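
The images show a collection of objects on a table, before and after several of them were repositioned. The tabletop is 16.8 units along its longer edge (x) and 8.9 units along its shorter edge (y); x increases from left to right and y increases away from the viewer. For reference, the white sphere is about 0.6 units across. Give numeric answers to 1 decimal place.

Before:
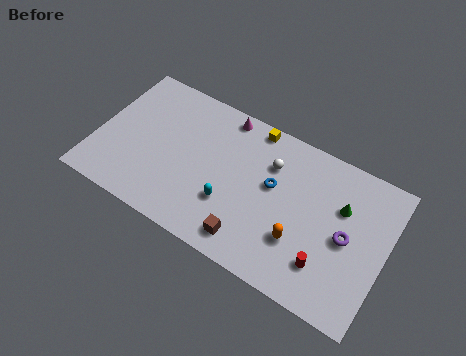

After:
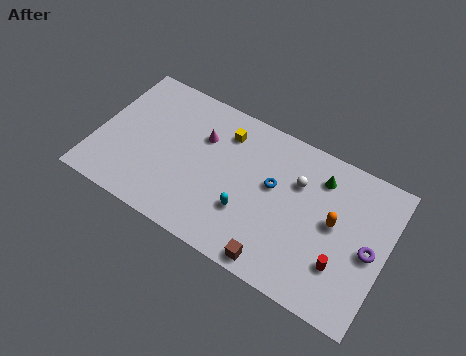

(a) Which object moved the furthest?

the orange capsule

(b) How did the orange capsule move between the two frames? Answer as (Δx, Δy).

(1.7, 2.0)

The orange capsule was at about (12.1, 2.8) and moved to about (13.8, 4.8).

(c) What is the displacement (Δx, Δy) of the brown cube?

(1.6, -0.5)

From the two frames, the brown cube sits at roughly (9.4, 1.4) before and (11.0, 0.9) after.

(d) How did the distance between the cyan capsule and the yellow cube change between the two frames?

-0.7

The distance was about 5.2 in the first image and 4.5 in the second, so they moved 0.7 units closer together.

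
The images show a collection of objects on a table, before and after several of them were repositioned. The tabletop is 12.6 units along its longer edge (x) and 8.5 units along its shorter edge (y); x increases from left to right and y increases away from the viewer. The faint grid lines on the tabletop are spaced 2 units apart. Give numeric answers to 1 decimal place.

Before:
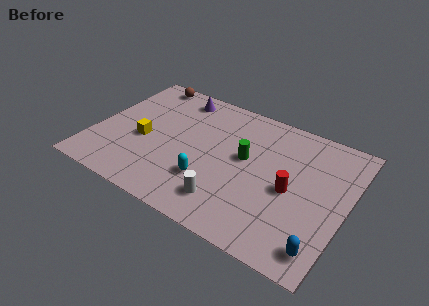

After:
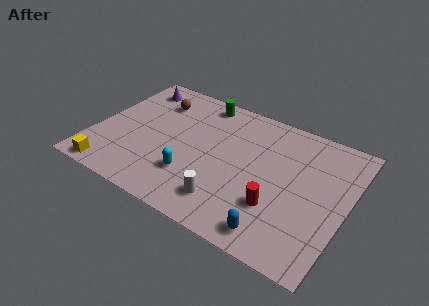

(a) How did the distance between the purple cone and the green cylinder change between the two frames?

-1.2

The distance was about 4.6 in the first image and 3.4 in the second, so they moved 1.2 units closer together.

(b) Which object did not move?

the white cylinder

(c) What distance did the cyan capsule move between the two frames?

0.8

The cyan capsule moved from about (6.0, 2.5) to (5.2, 2.4), a distance of √(0.8² + 0.1²) ≈ 0.8.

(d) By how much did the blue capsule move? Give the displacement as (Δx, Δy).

(-2.2, -0.2)

From the two frames, the blue capsule sits at roughly (11.8, 1.3) before and (9.6, 1.1) after.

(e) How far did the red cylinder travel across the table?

1.4

The red cylinder moved from about (9.9, 3.9) to (9.4, 2.6), a distance of √(0.5² + 1.3²) ≈ 1.4.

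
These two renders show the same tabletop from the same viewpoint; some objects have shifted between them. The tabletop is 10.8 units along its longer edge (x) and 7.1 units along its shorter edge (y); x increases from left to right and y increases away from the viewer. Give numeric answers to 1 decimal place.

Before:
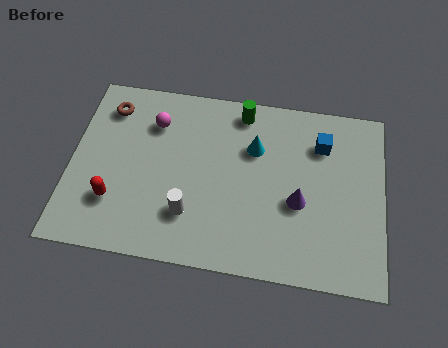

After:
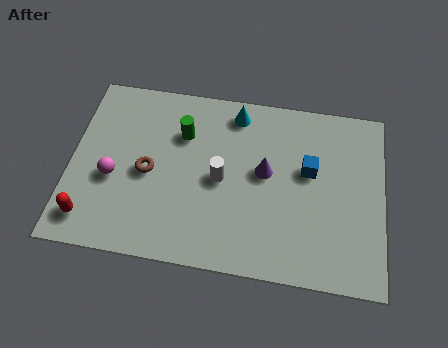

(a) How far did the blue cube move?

1.2

The blue cube was near (8.6, 5.3) before and (8.2, 4.2) after, so it travelled √(0.4² + 1.1²) ≈ 1.2 units.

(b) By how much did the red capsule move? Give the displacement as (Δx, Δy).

(-0.8, -0.8)

The red capsule was at about (1.6, 2.0) and moved to about (0.8, 1.2).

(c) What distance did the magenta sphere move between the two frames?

2.7

The magenta sphere was near (2.8, 5.3) before and (1.5, 2.9) after, so it travelled √(1.3² + 2.4²) ≈ 2.7 units.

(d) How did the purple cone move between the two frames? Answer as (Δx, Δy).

(-1.2, 1.0)

From the two frames, the purple cone sits at roughly (7.9, 2.9) before and (6.7, 3.9) after.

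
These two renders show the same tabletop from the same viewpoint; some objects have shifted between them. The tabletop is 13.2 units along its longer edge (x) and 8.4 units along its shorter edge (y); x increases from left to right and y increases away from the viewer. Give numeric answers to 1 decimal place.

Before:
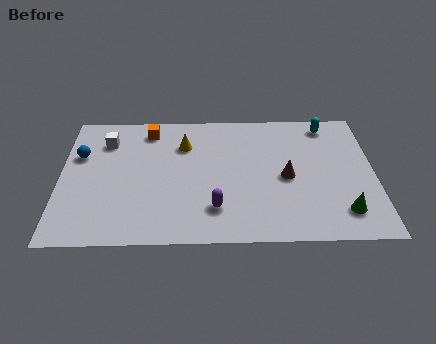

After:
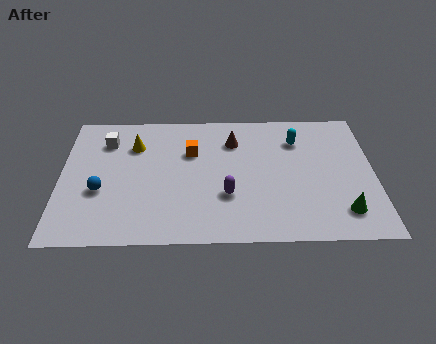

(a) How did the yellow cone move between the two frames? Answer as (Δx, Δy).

(-2.1, 0.0)

From the two frames, the yellow cone sits at roughly (5.2, 6.1) before and (3.1, 6.1) after.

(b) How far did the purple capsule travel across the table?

0.9

The purple capsule was near (6.5, 2.0) before and (7.0, 2.8) after, so it travelled √(0.5² + 0.8²) ≈ 0.9 units.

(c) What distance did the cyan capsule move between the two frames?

1.6

The cyan capsule moved from about (11.3, 7.3) to (10.0, 6.3), a distance of √(1.3² + 1.0²) ≈ 1.6.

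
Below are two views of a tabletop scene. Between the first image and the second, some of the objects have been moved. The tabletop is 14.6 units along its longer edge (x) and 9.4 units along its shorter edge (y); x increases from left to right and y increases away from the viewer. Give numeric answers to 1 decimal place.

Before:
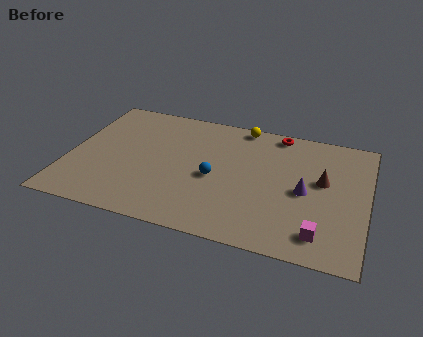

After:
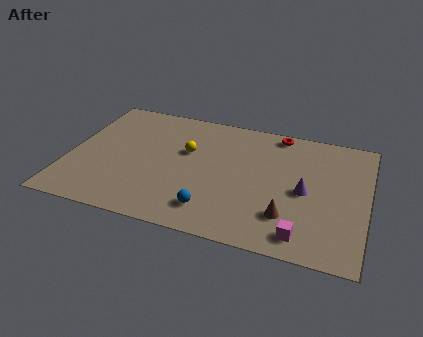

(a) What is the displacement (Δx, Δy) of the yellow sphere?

(-2.5, -2.8)

The yellow sphere was at about (8.2, 8.6) and moved to about (5.7, 5.8).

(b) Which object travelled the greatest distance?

the yellow sphere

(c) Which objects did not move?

the purple cone and the red torus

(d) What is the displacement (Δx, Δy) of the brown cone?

(-1.5, -3.0)

From the two frames, the brown cone sits at roughly (12.4, 5.4) before and (10.9, 2.4) after.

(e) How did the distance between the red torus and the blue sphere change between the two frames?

+2.1

Before: roughly 5.1 units apart; after: 7.2. That's 2.1 units further apart.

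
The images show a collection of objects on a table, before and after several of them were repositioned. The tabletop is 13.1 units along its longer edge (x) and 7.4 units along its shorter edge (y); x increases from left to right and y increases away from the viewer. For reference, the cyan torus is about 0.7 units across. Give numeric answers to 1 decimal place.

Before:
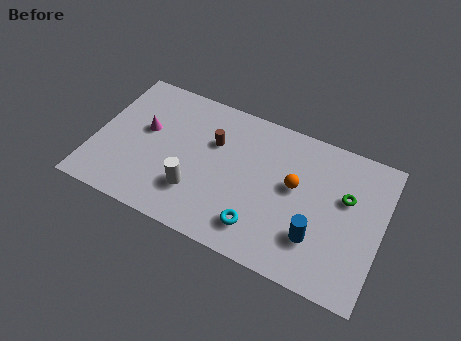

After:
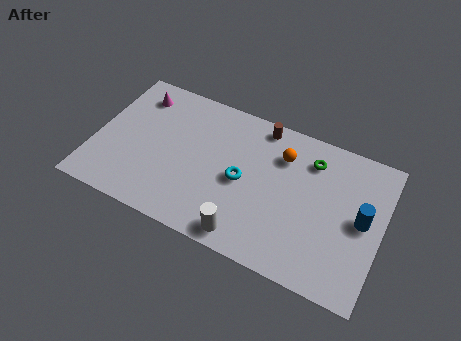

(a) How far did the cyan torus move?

2.2

The cyan torus was near (7.8, 1.5) before and (6.8, 3.5) after, so it travelled √(1.0² + 2.0²) ≈ 2.2 units.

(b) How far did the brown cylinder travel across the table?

2.6

The brown cylinder moved from about (5.3, 4.9) to (7.3, 6.6), a distance of √(2.0² + 1.7²) ≈ 2.6.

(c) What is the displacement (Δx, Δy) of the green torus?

(-1.7, 1.2)

The green torus started near (11.4, 4.6) and ended near (9.7, 5.8).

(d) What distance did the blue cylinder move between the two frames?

2.5

The blue cylinder was near (10.3, 2.1) before and (12.2, 3.8) after, so it travelled √(1.9² + 1.7²) ≈ 2.5 units.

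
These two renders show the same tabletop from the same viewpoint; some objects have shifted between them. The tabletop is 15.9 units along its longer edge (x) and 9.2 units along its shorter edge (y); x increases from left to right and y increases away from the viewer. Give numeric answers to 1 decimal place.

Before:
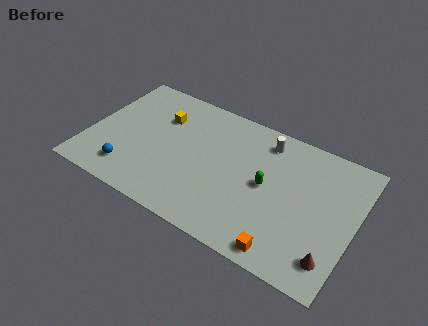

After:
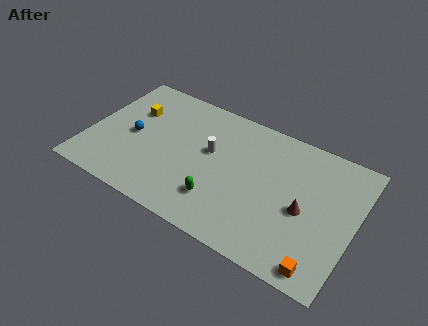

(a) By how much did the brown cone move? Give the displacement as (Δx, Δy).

(-1.9, 2.3)

From the two frames, the brown cone sits at roughly (14.9, 1.8) before and (13.0, 4.1) after.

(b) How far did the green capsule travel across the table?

3.5

The green capsule was near (10.7, 4.7) before and (8.2, 2.3) after, so it travelled √(2.5² + 2.4²) ≈ 3.5 units.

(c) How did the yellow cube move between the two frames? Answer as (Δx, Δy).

(-1.7, -0.3)

From the two frames, the yellow cube sits at roughly (4.0, 6.5) before and (2.3, 6.2) after.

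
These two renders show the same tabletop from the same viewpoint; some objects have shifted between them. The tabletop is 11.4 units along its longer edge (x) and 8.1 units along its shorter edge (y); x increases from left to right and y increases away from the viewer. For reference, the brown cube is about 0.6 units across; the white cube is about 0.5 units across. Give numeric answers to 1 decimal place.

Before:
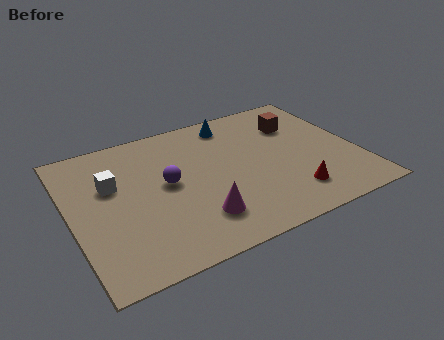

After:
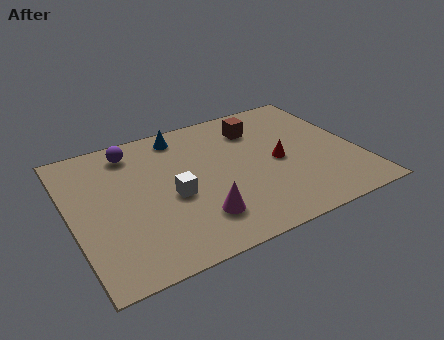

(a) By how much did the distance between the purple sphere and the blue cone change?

-2.0

They were about 4.0 units apart before and 2.0 after — 2.0 units closer together.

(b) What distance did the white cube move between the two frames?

2.7

From (1.7, 5.1) to (3.9, 3.5), the white cube covered √(2.2² + 1.6²) ≈ 2.7 units.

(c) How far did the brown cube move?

1.6

The brown cube moved from about (9.3, 5.8) to (7.7, 6.2), a distance of √(1.6² + 0.4²) ≈ 1.6.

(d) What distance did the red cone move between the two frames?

2.1

The red cone moved from about (8.4, 1.7) to (8.2, 3.8), a distance of √(0.2² + 2.1²) ≈ 2.1.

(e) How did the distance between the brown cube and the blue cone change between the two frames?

+0.4

The distance was about 2.7 in the first image and 3.1 in the second, so they moved 0.4 units further apart.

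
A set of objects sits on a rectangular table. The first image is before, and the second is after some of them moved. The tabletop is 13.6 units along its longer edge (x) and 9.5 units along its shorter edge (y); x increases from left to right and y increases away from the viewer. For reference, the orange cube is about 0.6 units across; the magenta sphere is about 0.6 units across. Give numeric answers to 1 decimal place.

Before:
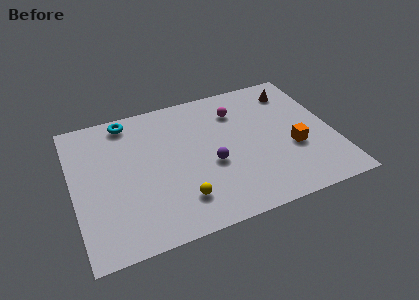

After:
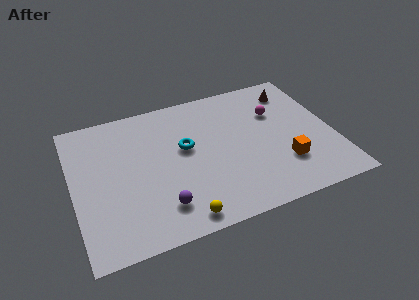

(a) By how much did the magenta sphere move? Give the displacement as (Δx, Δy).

(2.0, -0.8)

The magenta sphere started near (8.8, 7.2) and ended near (10.8, 6.4).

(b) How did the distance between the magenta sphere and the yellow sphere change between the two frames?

+1.6

Before: roughly 6.2 units apart; after: 7.8. That's 1.6 units further apart.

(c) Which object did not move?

the brown cone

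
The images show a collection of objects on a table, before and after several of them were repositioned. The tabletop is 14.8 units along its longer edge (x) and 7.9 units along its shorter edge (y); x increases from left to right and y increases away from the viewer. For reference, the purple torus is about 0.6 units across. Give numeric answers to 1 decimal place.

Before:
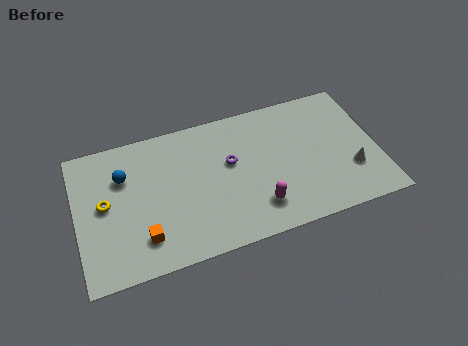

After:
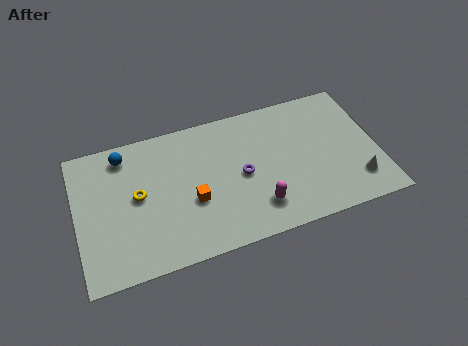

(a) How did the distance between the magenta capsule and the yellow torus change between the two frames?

-1.5

Before: roughly 7.7 units apart; after: 6.2. That's 1.5 units closer together.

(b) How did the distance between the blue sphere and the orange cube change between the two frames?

+1.0

The distance was about 3.8 in the first image and 4.8 in the second, so they moved 1.0 units further apart.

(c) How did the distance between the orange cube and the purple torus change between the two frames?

-2.8

The distance was about 5.4 in the first image and 2.6 in the second, so they moved 2.8 units closer together.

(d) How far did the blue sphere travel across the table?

1.2

The blue sphere was near (2.4, 5.5) before and (2.5, 6.7) after, so it travelled √(0.1² + 1.2²) ≈ 1.2 units.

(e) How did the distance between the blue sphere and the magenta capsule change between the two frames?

+0.6

Before: roughly 7.3 units apart; after: 7.9. That's 0.6 units further apart.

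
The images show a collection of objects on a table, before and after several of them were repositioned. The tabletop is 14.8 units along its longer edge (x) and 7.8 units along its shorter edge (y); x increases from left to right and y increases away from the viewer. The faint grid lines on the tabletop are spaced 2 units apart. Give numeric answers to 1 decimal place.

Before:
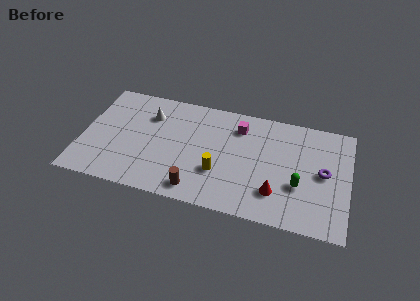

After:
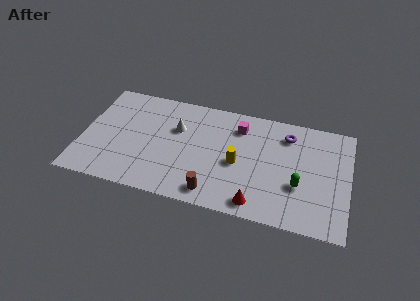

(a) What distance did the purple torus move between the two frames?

3.0

The purple torus was near (13.4, 4.0) before and (11.3, 6.2) after, so it travelled √(2.1² + 2.2²) ≈ 3.0 units.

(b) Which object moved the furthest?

the purple torus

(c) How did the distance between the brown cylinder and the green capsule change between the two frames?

-0.9

They were about 5.8 units apart before and 4.9 after — 0.9 units closer together.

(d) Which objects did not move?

the magenta cube and the green capsule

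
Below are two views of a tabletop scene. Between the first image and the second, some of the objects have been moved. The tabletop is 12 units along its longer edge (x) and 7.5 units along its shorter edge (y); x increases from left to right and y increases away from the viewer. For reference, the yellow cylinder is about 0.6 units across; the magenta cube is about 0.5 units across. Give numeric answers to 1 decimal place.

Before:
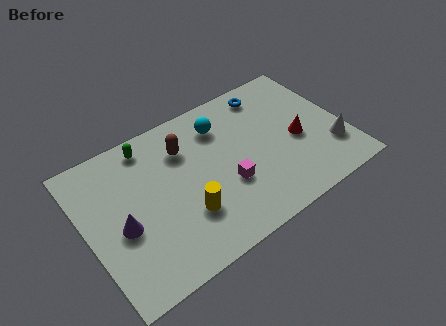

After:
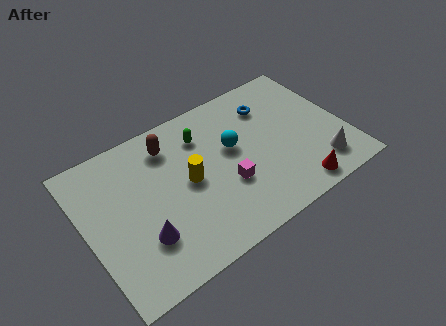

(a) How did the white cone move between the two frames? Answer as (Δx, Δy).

(-0.7, -0.6)

The white cone started near (11.2, 2.1) and ended near (10.5, 1.5).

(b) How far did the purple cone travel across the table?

1.3

From (1.5, 3.2) to (2.3, 2.2), the purple cone covered √(0.8² + 1.0²) ≈ 1.3 units.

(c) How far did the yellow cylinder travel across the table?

1.6

The yellow cylinder moved from about (4.3, 2.3) to (4.7, 3.8), a distance of √(0.4² + 1.5²) ≈ 1.6.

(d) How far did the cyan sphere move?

1.4

The cyan sphere moved from about (6.6, 5.8) to (6.9, 4.4), a distance of √(0.3² + 1.4²) ≈ 1.4.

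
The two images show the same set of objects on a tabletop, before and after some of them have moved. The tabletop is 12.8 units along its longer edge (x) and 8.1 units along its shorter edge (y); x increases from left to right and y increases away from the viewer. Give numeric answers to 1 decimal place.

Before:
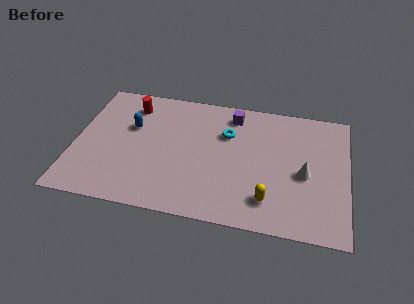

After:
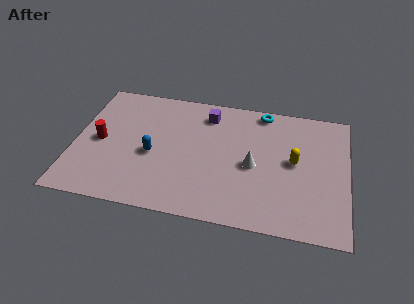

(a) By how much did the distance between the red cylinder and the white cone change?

-1.6

Before: roughly 8.8 units apart; after: 7.2. That's 1.6 units closer together.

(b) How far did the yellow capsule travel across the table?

2.8

The yellow capsule moved from about (9.2, 1.7) to (10.3, 4.3), a distance of √(1.1² + 2.6²) ≈ 2.8.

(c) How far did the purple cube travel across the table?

1.2

From (7.3, 6.8) to (6.1, 6.6), the purple cube covered √(1.2² + 0.2²) ≈ 1.2 units.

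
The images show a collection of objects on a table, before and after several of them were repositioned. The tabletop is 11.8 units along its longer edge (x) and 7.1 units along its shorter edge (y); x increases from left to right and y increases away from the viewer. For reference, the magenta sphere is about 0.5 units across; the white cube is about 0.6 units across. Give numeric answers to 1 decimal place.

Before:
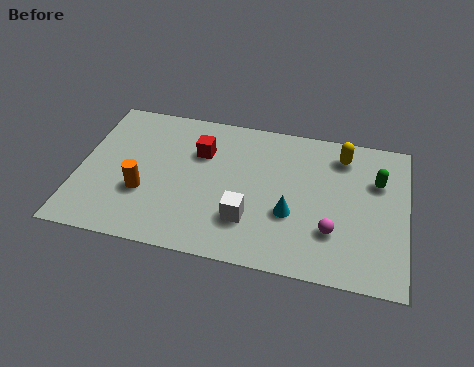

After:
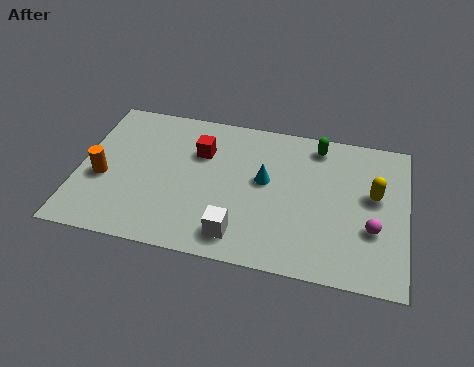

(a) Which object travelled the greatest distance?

the green capsule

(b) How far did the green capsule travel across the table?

2.6

From (10.7, 4.8) to (8.5, 6.1), the green capsule covered √(2.2² + 1.3²) ≈ 2.6 units.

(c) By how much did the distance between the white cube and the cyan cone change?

+1.3

Before: roughly 1.6 units apart; after: 2.9. That's 1.3 units further apart.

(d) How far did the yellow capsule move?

2.1

From (9.4, 5.8) to (10.6, 4.1), the yellow capsule covered √(1.2² + 1.7²) ≈ 2.1 units.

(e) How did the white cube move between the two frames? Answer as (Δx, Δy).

(-0.3, -0.8)

The white cube started near (6.2, 2.0) and ended near (5.9, 1.2).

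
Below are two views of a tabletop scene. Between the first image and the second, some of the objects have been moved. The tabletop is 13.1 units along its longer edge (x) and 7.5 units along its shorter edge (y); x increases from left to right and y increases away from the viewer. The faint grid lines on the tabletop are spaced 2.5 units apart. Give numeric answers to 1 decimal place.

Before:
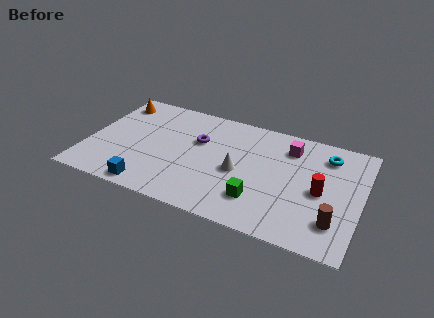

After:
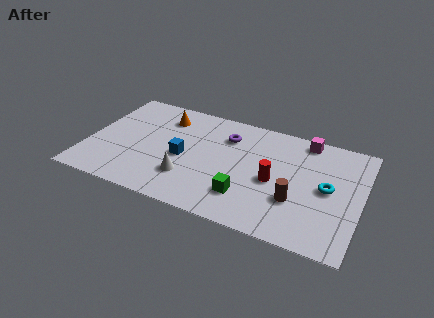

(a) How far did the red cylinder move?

2.2

From (11.2, 3.5) to (9.0, 3.4), the red cylinder covered √(2.2² + 0.1²) ≈ 2.2 units.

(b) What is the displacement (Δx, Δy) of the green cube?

(-0.6, 0.0)

The green cube started near (8.4, 1.9) and ended near (7.8, 1.9).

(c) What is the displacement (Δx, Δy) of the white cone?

(-2.3, -1.3)

The white cone started near (7.3, 3.4) and ended near (5.0, 2.1).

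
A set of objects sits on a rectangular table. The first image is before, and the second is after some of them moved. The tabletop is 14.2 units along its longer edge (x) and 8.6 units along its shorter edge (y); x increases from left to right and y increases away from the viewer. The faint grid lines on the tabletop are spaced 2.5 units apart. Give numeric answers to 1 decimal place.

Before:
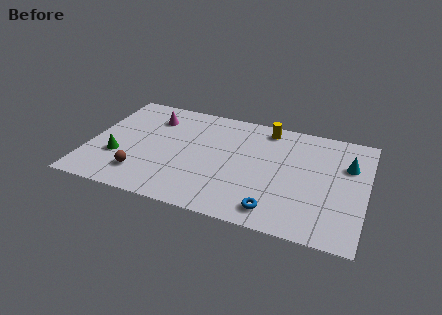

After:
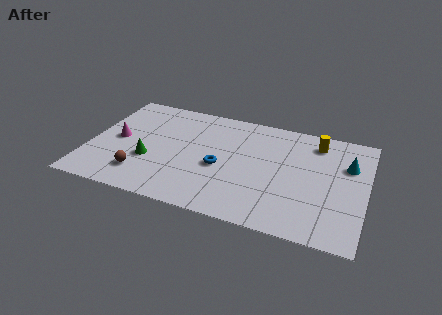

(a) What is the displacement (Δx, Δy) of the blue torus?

(-3.0, 2.4)

From the two frames, the blue torus sits at roughly (9.8, 1.3) before and (6.8, 3.7) after.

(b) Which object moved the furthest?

the blue torus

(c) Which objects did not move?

the cyan cone and the brown sphere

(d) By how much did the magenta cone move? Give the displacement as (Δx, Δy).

(-1.6, -2.3)

The magenta cone was at about (3.0, 6.6) and moved to about (1.4, 4.3).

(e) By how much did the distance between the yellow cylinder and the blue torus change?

-0.5

Before: roughly 6.3 units apart; after: 5.8. That's 0.5 units closer together.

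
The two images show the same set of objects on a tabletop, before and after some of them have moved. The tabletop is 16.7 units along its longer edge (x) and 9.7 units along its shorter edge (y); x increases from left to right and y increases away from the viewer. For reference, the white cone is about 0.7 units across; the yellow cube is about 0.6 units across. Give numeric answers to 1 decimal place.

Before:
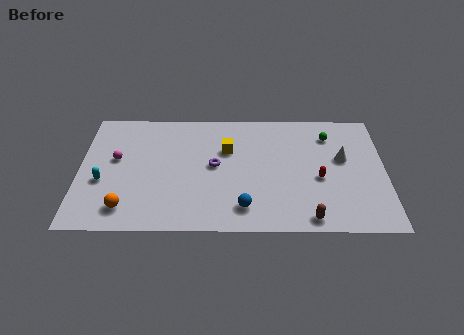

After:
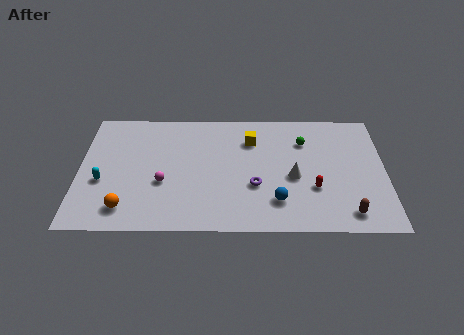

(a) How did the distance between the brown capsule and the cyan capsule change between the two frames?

+2.0

They were about 11.5 units apart before and 13.5 after — 2.0 units further apart.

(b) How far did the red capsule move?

0.9

From (13.1, 4.1) to (12.8, 3.3), the red capsule covered √(0.3² + 0.8²) ≈ 0.9 units.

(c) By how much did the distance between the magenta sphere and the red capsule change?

-3.0

The distance was about 11.2 in the first image and 8.2 in the second, so they moved 3.0 units closer together.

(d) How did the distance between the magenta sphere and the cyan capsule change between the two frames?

+1.4

They were about 1.9 units apart before and 3.3 after — 1.4 units further apart.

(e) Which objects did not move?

the orange sphere and the cyan capsule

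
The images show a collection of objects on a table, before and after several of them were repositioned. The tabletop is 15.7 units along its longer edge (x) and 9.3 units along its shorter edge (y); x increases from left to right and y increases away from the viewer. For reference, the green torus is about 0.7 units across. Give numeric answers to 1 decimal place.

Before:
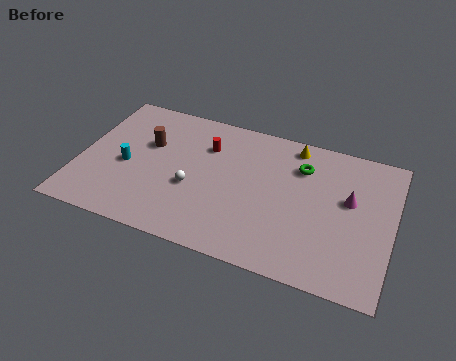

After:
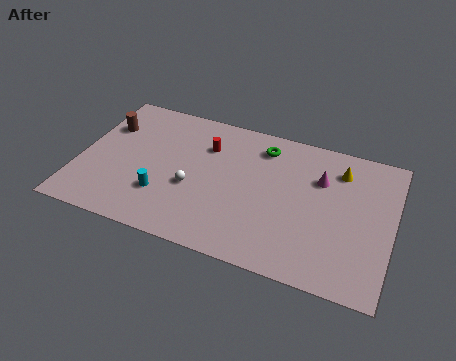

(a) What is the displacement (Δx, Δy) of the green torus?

(-2.0, 0.7)

From the two frames, the green torus sits at roughly (11.0, 6.9) before and (9.0, 7.6) after.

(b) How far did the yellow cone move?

2.6

The yellow cone moved from about (10.5, 8.2) to (12.9, 7.3), a distance of √(2.4² + 0.9²) ≈ 2.6.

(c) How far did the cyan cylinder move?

2.4

From (2.4, 4.1) to (4.4, 2.7), the cyan cylinder covered √(2.0² + 1.4²) ≈ 2.4 units.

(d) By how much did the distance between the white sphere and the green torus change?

-1.1

Before: roughly 6.1 units apart; after: 5.0. That's 1.1 units closer together.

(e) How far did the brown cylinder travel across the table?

2.3

The brown cylinder was near (3.3, 5.9) before and (1.1, 6.5) after, so it travelled √(2.2² + 0.6²) ≈ 2.3 units.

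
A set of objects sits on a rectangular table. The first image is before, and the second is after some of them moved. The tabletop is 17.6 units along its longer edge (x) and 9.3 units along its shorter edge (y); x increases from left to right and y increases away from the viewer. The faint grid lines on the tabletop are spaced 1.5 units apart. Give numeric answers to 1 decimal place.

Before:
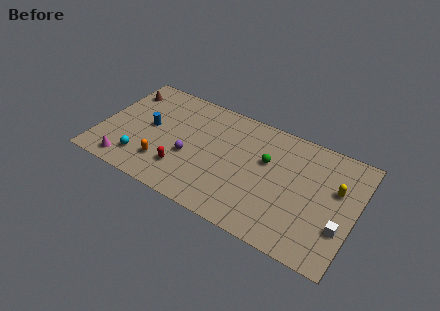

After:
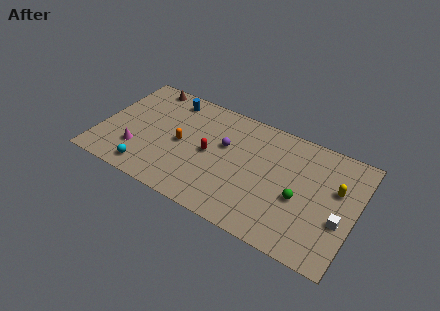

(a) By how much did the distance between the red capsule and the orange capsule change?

+0.7

They were about 1.3 units apart before and 2.0 after — 0.7 units further apart.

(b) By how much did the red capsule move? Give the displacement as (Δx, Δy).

(1.6, 2.2)

The red capsule was at about (6.0, 2.4) and moved to about (7.6, 4.6).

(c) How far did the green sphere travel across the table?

3.1

The green sphere moved from about (11.4, 5.8) to (13.9, 3.9), a distance of √(2.5² + 1.9²) ≈ 3.1.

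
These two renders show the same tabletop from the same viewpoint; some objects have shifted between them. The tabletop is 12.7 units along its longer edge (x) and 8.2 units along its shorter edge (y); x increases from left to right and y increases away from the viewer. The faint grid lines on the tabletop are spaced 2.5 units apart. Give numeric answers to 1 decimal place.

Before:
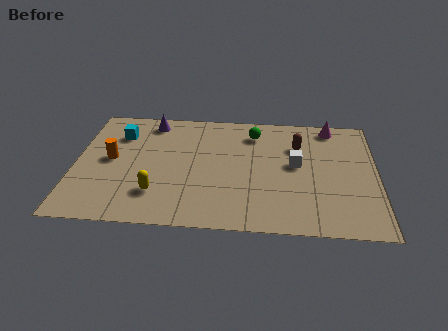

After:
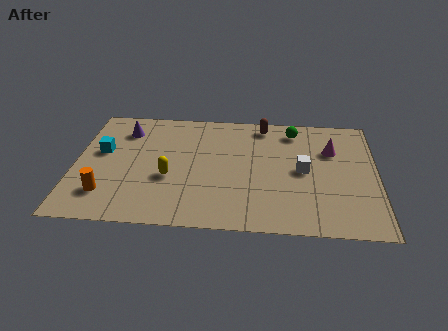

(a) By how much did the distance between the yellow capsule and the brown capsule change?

-1.4

They were about 7.0 units apart before and 5.6 after — 1.4 units closer together.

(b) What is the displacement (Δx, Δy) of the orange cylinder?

(-0.1, -2.4)

The orange cylinder was at about (1.5, 4.3) and moved to about (1.4, 1.9).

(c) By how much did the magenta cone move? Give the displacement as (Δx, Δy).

(0.0, -1.7)

From the two frames, the magenta cone sits at roughly (10.8, 7.3) before and (10.8, 5.6) after.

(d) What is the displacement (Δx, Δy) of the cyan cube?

(-0.7, -1.3)

The cyan cube started near (1.8, 6.1) and ended near (1.1, 4.8).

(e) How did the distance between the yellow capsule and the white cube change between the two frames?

-0.6

The distance was about 6.3 in the first image and 5.7 in the second, so they moved 0.6 units closer together.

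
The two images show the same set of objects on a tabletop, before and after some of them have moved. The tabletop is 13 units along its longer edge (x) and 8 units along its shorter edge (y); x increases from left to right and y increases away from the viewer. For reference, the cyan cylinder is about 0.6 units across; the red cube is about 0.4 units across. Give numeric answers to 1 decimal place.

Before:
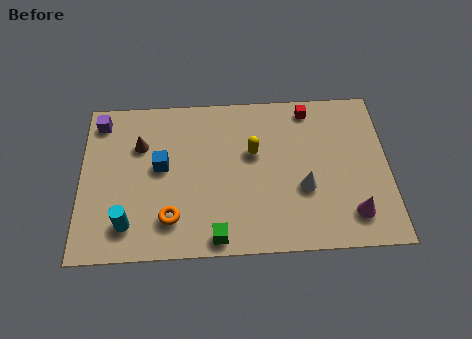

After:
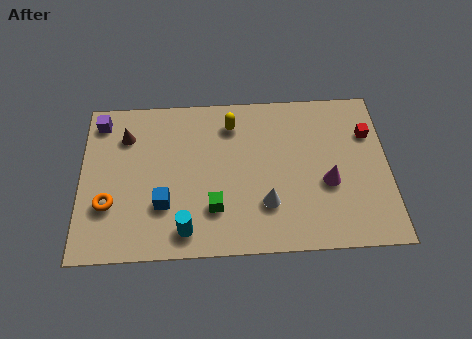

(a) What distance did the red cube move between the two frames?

2.9

From (9.7, 7.0) to (12.2, 5.6), the red cube covered √(2.5² + 1.4²) ≈ 2.9 units.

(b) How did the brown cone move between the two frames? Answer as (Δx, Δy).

(-0.6, 0.5)

The brown cone started near (2.5, 5.5) and ended near (1.9, 6.0).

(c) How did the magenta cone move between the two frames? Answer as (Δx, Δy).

(-1.0, 1.6)

The magenta cone started near (11.4, 1.6) and ended near (10.4, 3.2).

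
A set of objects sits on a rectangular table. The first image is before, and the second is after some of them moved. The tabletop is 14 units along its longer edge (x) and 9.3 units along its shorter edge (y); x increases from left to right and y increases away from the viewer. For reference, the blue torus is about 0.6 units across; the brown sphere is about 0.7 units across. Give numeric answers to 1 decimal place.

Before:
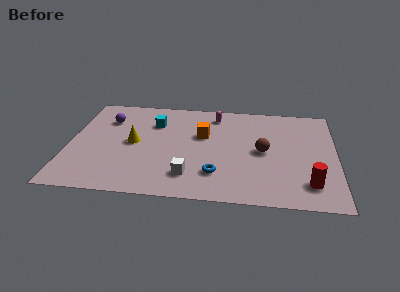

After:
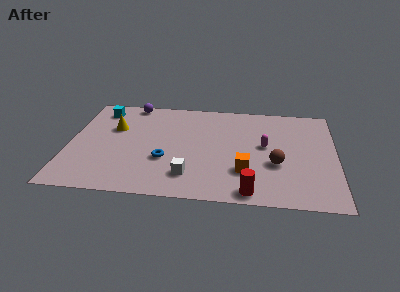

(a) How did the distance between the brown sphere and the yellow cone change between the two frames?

+2.2

They were about 6.8 units apart before and 9.0 after — 2.2 units further apart.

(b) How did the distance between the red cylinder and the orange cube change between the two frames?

-5.0

The distance was about 6.8 in the first image and 1.8 in the second, so they moved 5.0 units closer together.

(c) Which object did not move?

the white cube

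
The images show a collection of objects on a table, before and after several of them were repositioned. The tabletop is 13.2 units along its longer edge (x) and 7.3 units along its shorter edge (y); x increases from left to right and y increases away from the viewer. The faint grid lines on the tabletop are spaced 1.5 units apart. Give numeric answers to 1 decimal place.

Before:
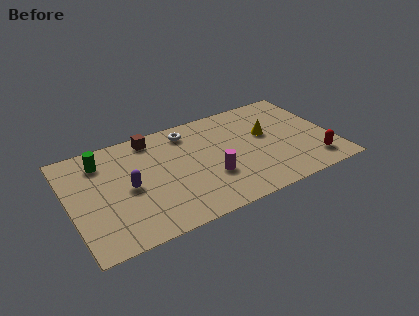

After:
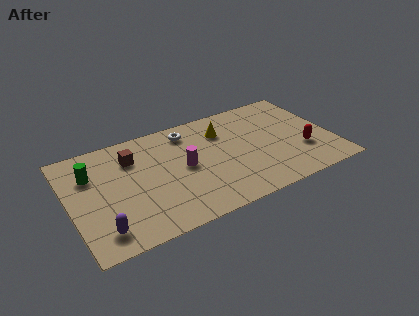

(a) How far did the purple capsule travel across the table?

2.7

From (2.9, 3.5) to (1.3, 1.3), the purple capsule covered √(1.6² + 2.2²) ≈ 2.7 units.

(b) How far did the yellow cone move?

2.4

From (10.0, 4.3) to (7.9, 5.4), the yellow cone covered √(2.1² + 1.1²) ≈ 2.4 units.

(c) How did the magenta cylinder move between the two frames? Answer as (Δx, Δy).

(-1.2, 1.2)

The magenta cylinder started near (6.9, 2.5) and ended near (5.7, 3.7).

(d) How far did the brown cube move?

1.5

The brown cube moved from about (4.4, 6.4) to (3.3, 5.4), a distance of √(1.1² + 1.0²) ≈ 1.5.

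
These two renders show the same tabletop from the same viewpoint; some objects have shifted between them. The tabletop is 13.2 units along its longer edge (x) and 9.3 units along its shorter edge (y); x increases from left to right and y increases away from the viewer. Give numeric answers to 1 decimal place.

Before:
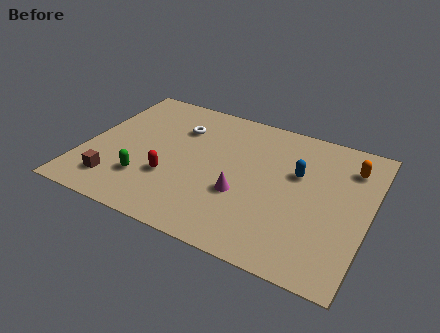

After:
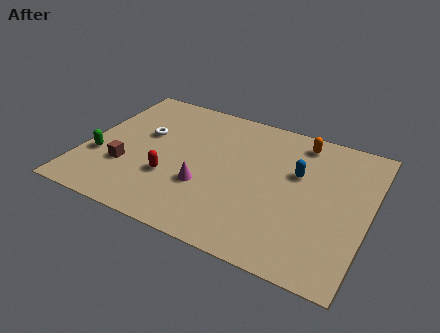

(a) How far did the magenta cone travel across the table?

1.7

The magenta cone moved from about (7.5, 3.4) to (5.8, 3.2), a distance of √(1.7² + 0.2²) ≈ 1.7.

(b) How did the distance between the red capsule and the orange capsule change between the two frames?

-1.5

The distance was about 8.9 in the first image and 7.4 in the second, so they moved 1.5 units closer together.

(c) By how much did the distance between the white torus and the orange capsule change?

-0.5

The distance was about 8.0 in the first image and 7.5 in the second, so they moved 0.5 units closer together.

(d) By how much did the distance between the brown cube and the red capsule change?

-0.6

They were about 2.7 units apart before and 2.1 after — 0.6 units closer together.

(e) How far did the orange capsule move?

2.5

The orange capsule moved from about (12.1, 7.2) to (9.7, 8.0), a distance of √(2.4² + 0.8²) ≈ 2.5.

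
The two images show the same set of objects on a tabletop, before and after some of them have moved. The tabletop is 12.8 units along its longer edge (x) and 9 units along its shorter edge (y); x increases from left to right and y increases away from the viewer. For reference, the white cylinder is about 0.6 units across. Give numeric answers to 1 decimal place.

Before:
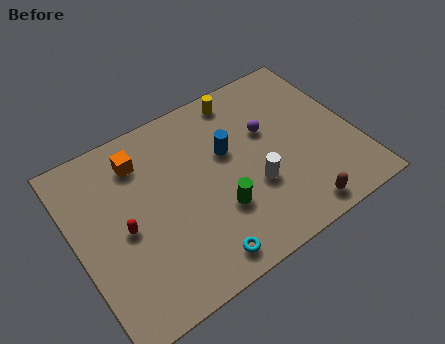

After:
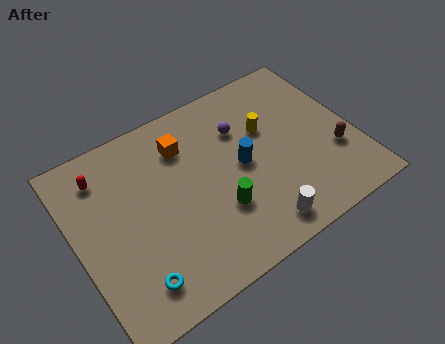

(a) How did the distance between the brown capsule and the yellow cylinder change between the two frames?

-3.2

They were about 7.0 units apart before and 3.8 after — 3.2 units closer together.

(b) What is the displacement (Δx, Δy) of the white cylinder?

(-0.2, -2.0)

The white cylinder was at about (7.9, 3.2) and moved to about (7.7, 1.2).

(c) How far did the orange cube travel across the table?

2.0

From (3.3, 7.1) to (5.3, 6.8), the orange cube covered √(2.0² + 0.3²) ≈ 2.0 units.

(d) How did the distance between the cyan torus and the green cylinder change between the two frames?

+2.1

Before: roughly 2.2 units apart; after: 4.3. That's 2.1 units further apart.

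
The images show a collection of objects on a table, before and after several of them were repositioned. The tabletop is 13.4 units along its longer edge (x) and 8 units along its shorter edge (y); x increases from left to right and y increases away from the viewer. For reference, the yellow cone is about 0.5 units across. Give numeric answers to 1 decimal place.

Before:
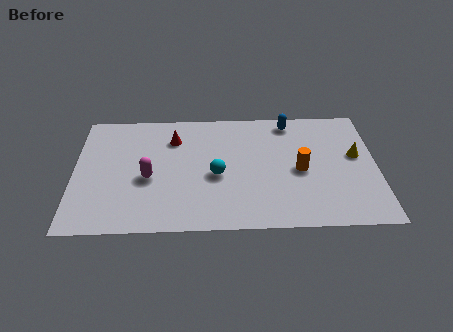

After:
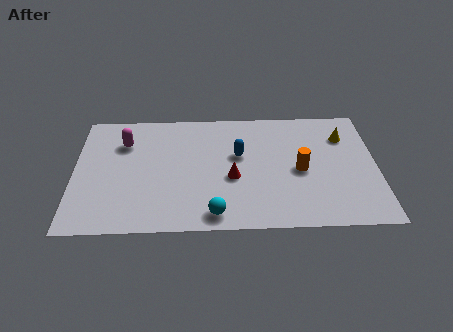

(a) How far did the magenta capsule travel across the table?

2.6

From (3.3, 3.4) to (2.2, 5.8), the magenta capsule covered √(1.1² + 2.4²) ≈ 2.6 units.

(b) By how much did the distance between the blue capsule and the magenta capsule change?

-2.1

They were about 7.3 units apart before and 5.2 after — 2.1 units closer together.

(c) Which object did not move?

the orange cylinder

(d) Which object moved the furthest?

the red cone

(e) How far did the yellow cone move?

1.4

From (12.5, 4.6) to (12.0, 5.9), the yellow cone covered √(0.5² + 1.3²) ≈ 1.4 units.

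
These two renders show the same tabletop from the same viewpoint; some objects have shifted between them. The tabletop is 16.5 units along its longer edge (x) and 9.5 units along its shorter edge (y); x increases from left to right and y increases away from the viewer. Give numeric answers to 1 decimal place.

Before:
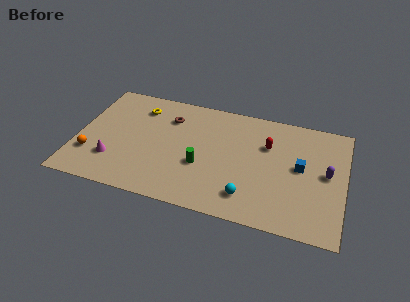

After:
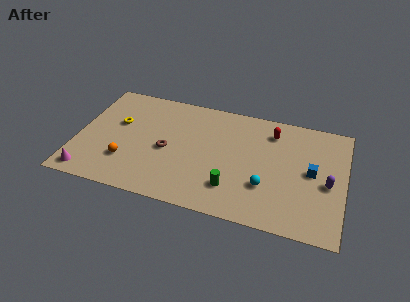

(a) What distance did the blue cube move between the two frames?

0.7

The blue cube moved from about (13.8, 5.1) to (14.5, 4.9), a distance of √(0.7² + 0.2²) ≈ 0.7.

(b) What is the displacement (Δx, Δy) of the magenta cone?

(-1.4, -1.5)

The magenta cone started near (2.4, 2.6) and ended near (1.0, 1.1).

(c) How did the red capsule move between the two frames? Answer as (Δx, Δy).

(0.2, 1.2)

From the two frames, the red capsule sits at roughly (11.7, 6.4) before and (11.9, 7.6) after.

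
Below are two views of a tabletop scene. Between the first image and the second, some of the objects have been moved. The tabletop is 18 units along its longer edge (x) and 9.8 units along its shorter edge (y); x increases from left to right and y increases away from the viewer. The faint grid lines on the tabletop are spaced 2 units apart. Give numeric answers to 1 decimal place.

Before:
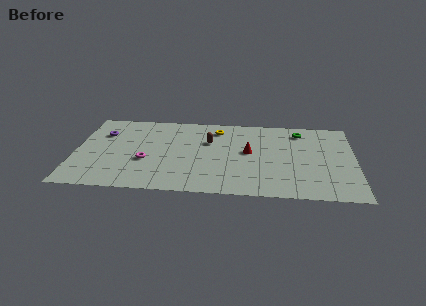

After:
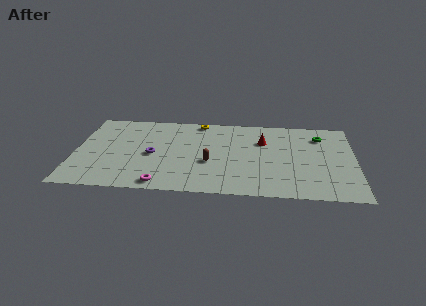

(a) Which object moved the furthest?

the purple torus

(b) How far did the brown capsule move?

2.6

The brown capsule was near (8.6, 6.4) before and (8.7, 3.8) after, so it travelled √(0.1² + 2.6²) ≈ 2.6 units.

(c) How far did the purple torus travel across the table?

4.1

The purple torus was near (1.7, 6.9) before and (5.0, 4.5) after, so it travelled √(3.3² + 2.4²) ≈ 4.1 units.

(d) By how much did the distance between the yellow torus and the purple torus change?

-2.2

Before: roughly 7.5 units apart; after: 5.3. That's 2.2 units closer together.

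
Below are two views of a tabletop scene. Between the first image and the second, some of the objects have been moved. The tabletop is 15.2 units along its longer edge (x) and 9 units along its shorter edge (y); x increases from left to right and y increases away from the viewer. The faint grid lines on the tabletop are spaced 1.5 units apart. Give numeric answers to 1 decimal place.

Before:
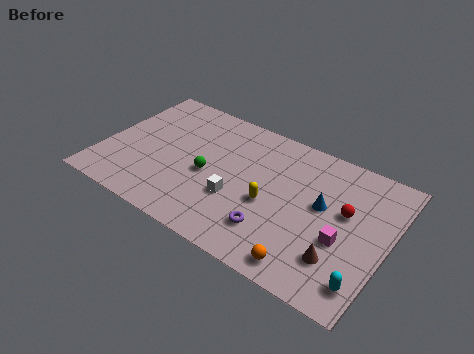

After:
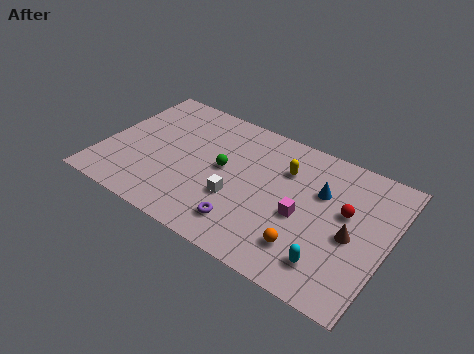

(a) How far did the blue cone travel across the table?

0.8

The blue cone moved from about (11.7, 5.1) to (11.5, 5.9), a distance of √(0.2² + 0.8²) ≈ 0.8.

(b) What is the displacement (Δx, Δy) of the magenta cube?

(-2.2, 0.4)

The magenta cube was at about (13.0, 3.5) and moved to about (10.8, 3.9).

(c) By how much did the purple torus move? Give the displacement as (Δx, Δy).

(-1.4, -0.4)

The purple torus was at about (9.5, 2.2) and moved to about (8.1, 1.8).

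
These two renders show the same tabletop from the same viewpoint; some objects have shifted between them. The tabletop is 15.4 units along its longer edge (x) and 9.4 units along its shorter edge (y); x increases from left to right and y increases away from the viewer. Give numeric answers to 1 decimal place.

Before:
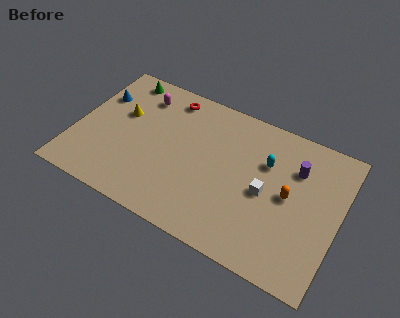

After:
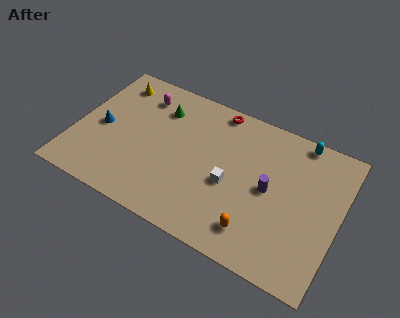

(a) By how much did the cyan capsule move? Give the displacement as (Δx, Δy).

(1.7, 2.3)

From the two frames, the cyan capsule sits at roughly (11.0, 6.3) before and (12.7, 8.6) after.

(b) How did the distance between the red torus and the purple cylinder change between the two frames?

-2.6

They were about 7.8 units apart before and 5.2 after — 2.6 units closer together.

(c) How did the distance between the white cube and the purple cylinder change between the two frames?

-0.4

The distance was about 2.7 in the first image and 2.3 in the second, so they moved 0.4 units closer together.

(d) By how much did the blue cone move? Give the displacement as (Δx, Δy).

(0.5, -2.1)

The blue cone was at about (1.0, 6.5) and moved to about (1.5, 4.4).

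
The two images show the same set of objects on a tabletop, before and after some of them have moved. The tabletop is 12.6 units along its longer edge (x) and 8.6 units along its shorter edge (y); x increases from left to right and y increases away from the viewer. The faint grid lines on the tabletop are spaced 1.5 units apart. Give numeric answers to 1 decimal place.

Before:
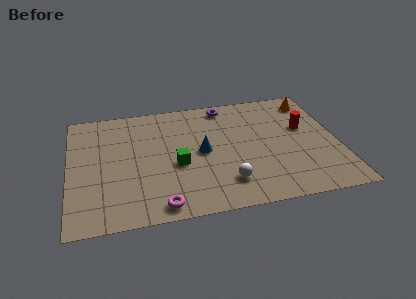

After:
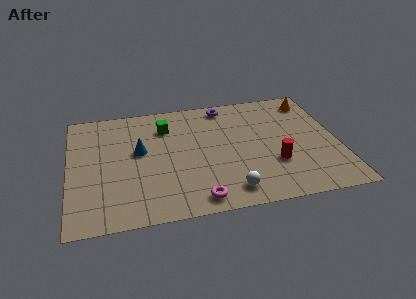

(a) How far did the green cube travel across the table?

2.9

From (5.0, 3.6) to (4.6, 6.5), the green cube covered √(0.4² + 2.9²) ≈ 2.9 units.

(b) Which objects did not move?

the orange cone and the purple torus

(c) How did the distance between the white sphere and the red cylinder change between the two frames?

-2.4

They were about 5.1 units apart before and 2.7 after — 2.4 units closer together.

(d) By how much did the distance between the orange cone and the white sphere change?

+0.4

Before: roughly 6.9 units apart; after: 7.3. That's 0.4 units further apart.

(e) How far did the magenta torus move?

1.7

The magenta torus moved from about (4.1, 0.9) to (5.8, 1.0), a distance of √(1.7² + 0.1²) ≈ 1.7.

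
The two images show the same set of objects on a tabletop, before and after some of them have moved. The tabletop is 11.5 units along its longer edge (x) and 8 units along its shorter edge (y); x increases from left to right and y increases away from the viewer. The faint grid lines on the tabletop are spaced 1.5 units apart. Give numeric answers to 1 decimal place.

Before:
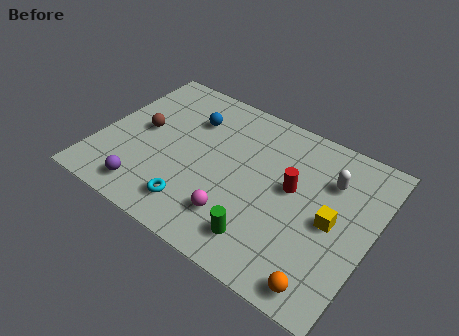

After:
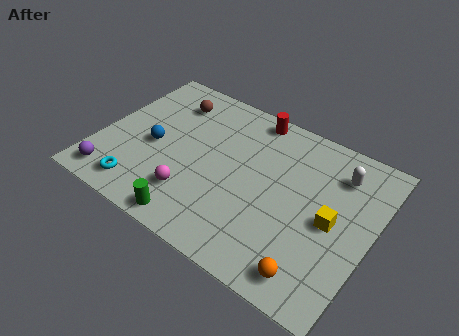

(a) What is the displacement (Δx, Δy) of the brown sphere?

(0.8, 2.1)

The brown sphere started near (1.7, 4.2) and ended near (2.5, 6.3).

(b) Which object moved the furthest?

the red cylinder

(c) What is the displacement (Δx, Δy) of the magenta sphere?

(-1.9, 0.1)

From the two frames, the magenta sphere sits at roughly (6.2, 1.9) before and (4.3, 2.0) after.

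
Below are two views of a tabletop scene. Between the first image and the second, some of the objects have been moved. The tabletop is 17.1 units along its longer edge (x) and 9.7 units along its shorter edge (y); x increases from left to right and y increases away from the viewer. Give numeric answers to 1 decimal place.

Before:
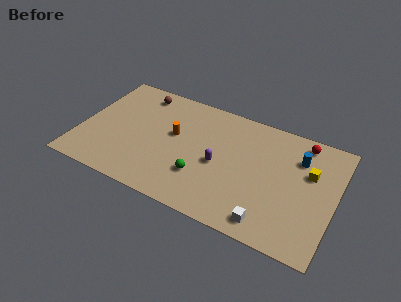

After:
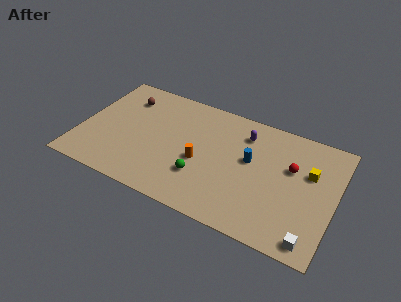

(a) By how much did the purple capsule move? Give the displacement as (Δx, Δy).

(1.4, 3.2)

From the two frames, the purple capsule sits at roughly (9.4, 4.4) before and (10.8, 7.6) after.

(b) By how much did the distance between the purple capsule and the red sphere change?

-3.0

They were about 6.6 units apart before and 3.6 after — 3.0 units closer together.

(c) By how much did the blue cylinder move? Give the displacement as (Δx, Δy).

(-3.1, -1.5)

The blue cylinder started near (14.5, 7.1) and ended near (11.4, 5.6).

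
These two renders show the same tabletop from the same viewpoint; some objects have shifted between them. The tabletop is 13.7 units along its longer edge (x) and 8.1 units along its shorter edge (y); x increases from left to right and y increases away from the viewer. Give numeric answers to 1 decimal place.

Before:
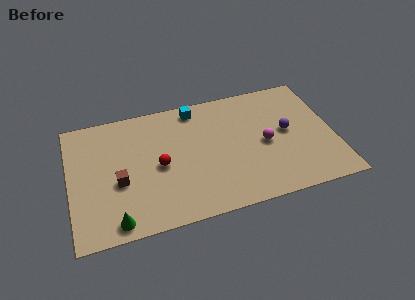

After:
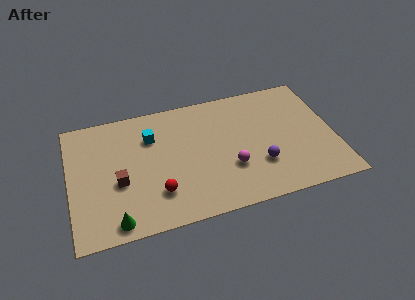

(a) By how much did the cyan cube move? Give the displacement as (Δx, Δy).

(-2.4, -1.3)

The cyan cube started near (6.7, 7.1) and ended near (4.3, 5.8).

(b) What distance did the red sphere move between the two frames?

1.7

The red sphere was near (4.6, 3.8) before and (4.4, 2.1) after, so it travelled √(0.2² + 1.7²) ≈ 1.7 units.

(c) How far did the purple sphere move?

2.4

The purple sphere was near (11.3, 4.3) before and (9.7, 2.5) after, so it travelled √(1.6² + 1.8²) ≈ 2.4 units.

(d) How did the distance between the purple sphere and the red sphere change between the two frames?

-1.4

The distance was about 6.7 in the first image and 5.3 in the second, so they moved 1.4 units closer together.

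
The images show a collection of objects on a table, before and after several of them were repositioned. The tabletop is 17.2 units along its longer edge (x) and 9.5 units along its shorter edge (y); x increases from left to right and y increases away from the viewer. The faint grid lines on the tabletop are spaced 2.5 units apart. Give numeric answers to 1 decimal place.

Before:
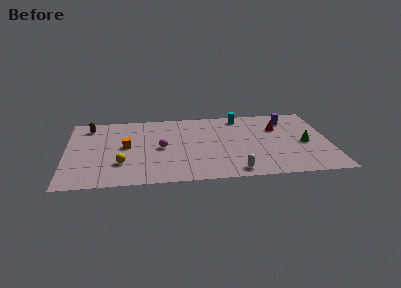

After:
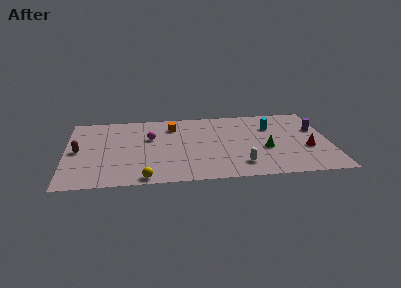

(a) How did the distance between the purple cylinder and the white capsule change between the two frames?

-0.8

Before: roughly 7.4 units apart; after: 6.6. That's 0.8 units closer together.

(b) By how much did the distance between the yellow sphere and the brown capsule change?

+0.3

The distance was about 5.5 in the first image and 5.8 in the second, so they moved 0.3 units further apart.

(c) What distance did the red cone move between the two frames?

3.4

From (13.9, 6.5) to (15.7, 3.6), the red cone covered √(1.8² + 2.9²) ≈ 3.4 units.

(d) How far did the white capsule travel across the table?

0.9

The white capsule moved from about (10.9, 1.1) to (11.3, 1.9), a distance of √(0.4² + 0.8²) ≈ 0.9.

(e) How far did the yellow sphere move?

2.5

The yellow sphere moved from about (3.6, 2.8) to (5.1, 0.8), a distance of √(1.5² + 2.0²) ≈ 2.5.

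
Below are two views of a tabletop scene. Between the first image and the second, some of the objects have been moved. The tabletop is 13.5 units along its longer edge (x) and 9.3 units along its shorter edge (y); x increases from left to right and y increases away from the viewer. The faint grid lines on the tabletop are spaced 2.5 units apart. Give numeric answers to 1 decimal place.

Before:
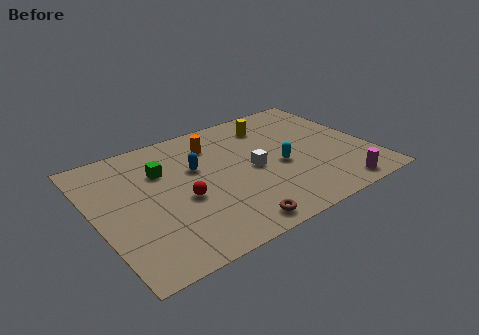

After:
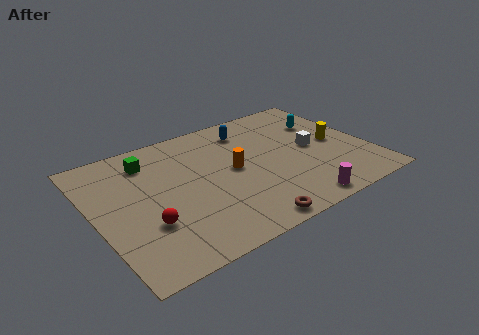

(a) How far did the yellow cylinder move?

4.0

The yellow cylinder was near (9.2, 7.4) before and (12.0, 4.5) after, so it travelled √(2.8² + 2.9²) ≈ 4.0 units.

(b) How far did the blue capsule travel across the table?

3.4

The blue capsule was near (5.1, 5.8) before and (8.1, 7.5) after, so it travelled √(3.0² + 1.7²) ≈ 3.4 units.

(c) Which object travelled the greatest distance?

the yellow cylinder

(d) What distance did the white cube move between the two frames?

3.1

From (7.7, 4.4) to (10.8, 4.6), the white cube covered √(3.1² + 0.2²) ≈ 3.1 units.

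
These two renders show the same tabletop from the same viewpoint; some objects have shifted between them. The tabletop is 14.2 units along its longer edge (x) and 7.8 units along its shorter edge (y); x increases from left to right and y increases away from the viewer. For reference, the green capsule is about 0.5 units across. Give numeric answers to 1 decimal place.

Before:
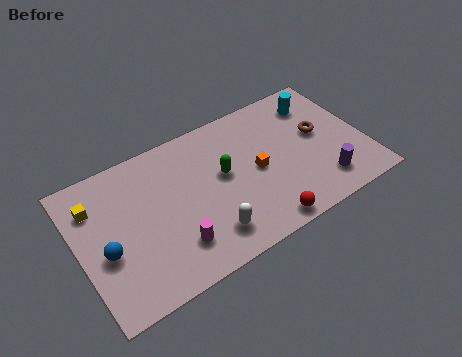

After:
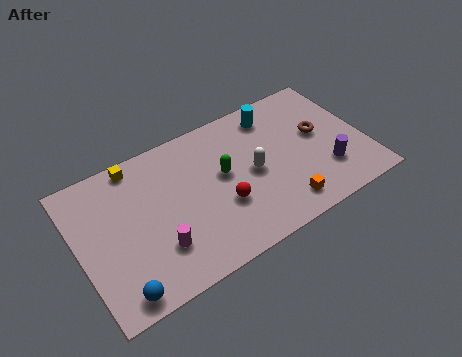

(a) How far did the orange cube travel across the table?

2.7

The orange cube was near (8.8, 3.8) before and (9.7, 1.3) after, so it travelled √(0.9² + 2.5²) ≈ 2.7 units.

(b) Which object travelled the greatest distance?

the white capsule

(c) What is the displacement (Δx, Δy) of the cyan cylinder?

(-2.2, 0.3)

The cyan cylinder was at about (12.3, 6.2) and moved to about (10.1, 6.5).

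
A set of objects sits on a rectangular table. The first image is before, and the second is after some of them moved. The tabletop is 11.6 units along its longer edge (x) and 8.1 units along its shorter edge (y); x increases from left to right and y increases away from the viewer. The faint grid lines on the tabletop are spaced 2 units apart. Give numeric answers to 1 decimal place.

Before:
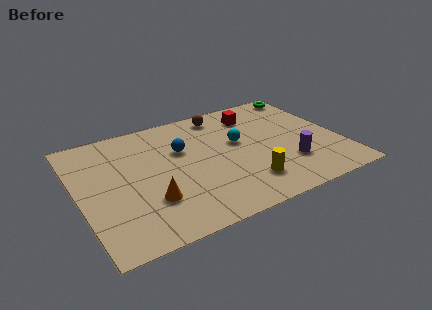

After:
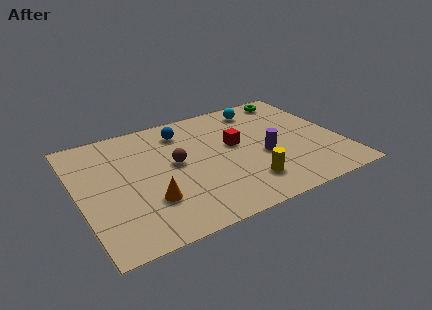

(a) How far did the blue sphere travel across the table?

1.3

From (4.7, 5.2) to (4.9, 6.5), the blue sphere covered √(0.2² + 1.3²) ≈ 1.3 units.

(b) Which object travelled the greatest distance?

the brown sphere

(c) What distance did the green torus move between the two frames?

0.7

The green torus moved from about (10.8, 7.2) to (10.1, 7.1), a distance of √(0.7² + 0.1²) ≈ 0.7.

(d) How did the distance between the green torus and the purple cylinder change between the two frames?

-0.9

The distance was about 5.2 in the first image and 4.3 in the second, so they moved 0.9 units closer together.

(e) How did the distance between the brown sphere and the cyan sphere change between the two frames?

+2.5

The distance was about 2.3 in the first image and 4.8 in the second, so they moved 2.5 units further apart.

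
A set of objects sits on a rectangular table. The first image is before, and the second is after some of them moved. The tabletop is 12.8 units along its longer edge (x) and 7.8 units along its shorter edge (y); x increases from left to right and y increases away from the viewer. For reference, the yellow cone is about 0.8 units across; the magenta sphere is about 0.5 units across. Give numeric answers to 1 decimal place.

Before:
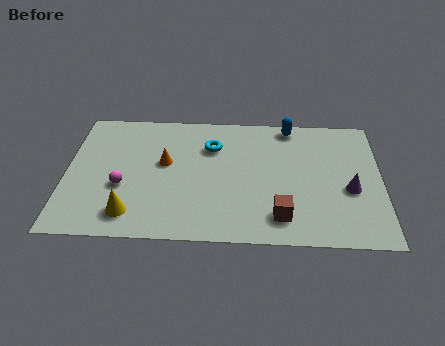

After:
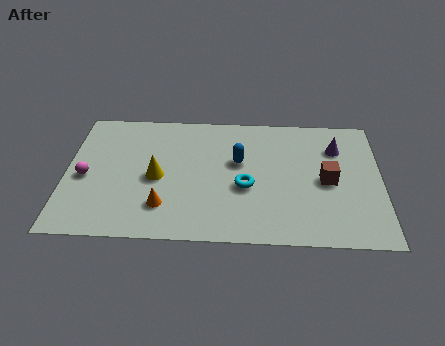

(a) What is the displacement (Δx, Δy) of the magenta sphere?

(-1.5, 0.5)

The magenta sphere was at about (2.3, 3.0) and moved to about (0.8, 3.5).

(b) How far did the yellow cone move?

2.4

From (2.7, 1.4) to (3.7, 3.6), the yellow cone covered √(1.0² + 2.2²) ≈ 2.4 units.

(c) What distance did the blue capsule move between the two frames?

3.1

The blue capsule moved from about (9.1, 7.0) to (7.0, 4.7), a distance of √(2.1² + 2.3²) ≈ 3.1.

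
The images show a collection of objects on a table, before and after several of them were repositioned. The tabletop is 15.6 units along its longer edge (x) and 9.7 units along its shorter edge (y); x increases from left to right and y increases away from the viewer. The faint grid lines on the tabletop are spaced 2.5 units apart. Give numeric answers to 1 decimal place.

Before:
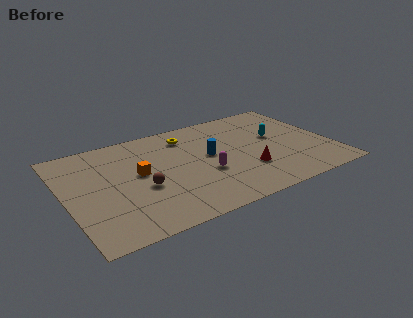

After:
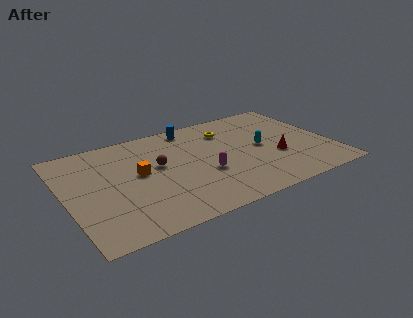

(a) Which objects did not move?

the orange cube and the magenta capsule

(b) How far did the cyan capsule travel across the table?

1.2

The cyan capsule was near (12.6, 5.6) before and (11.6, 4.9) after, so it travelled √(1.0² + 0.7²) ≈ 1.2 units.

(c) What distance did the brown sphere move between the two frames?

2.1

From (4.3, 3.9) to (5.5, 5.6), the brown sphere covered √(1.2² + 1.7²) ≈ 2.1 units.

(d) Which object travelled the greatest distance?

the blue cylinder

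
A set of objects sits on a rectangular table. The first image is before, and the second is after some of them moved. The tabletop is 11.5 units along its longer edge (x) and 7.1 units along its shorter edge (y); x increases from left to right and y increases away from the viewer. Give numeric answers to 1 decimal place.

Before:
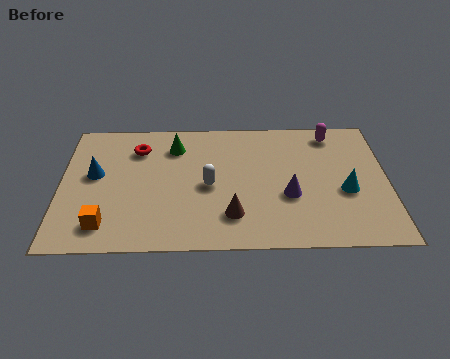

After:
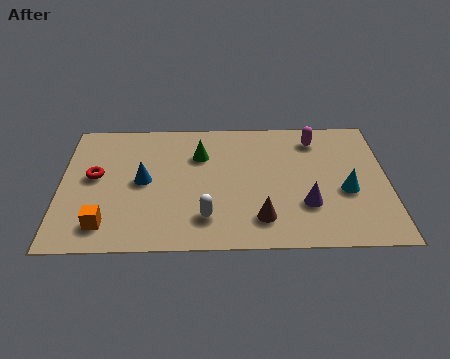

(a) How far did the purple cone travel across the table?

0.8

From (8.0, 2.7) to (8.6, 2.2), the purple cone covered √(0.6² + 0.5²) ≈ 0.8 units.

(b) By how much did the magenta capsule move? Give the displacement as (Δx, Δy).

(-0.6, -0.3)

The magenta capsule was at about (9.6, 6.1) and moved to about (9.0, 5.8).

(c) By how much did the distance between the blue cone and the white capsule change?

-1.1

Before: roughly 4.1 units apart; after: 3.0. That's 1.1 units closer together.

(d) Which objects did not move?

the cyan cone and the orange cube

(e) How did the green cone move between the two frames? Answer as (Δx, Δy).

(0.9, -0.5)

The green cone started near (4.0, 5.5) and ended near (4.9, 5.0).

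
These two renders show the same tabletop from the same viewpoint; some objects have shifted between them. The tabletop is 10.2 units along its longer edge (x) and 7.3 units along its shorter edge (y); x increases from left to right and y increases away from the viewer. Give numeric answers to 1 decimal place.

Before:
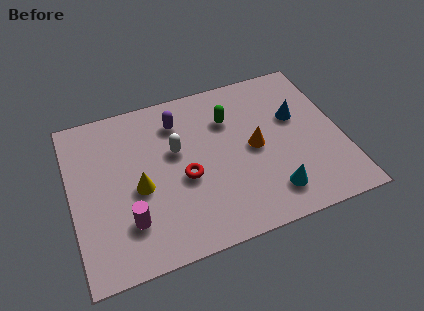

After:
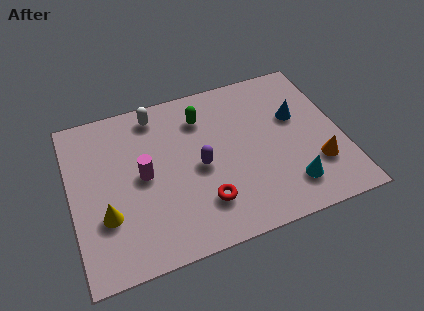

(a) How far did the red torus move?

1.4

The red torus moved from about (4.2, 3.1) to (4.8, 1.8), a distance of √(0.6² + 1.3²) ≈ 1.4.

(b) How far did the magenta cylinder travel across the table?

1.9

The magenta cylinder was near (2.0, 1.9) before and (2.7, 3.7) after, so it travelled √(0.7² + 1.8²) ≈ 1.9 units.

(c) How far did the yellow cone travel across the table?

1.5

From (2.5, 3.2) to (1.2, 2.4), the yellow cone covered √(1.3² + 0.8²) ≈ 1.5 units.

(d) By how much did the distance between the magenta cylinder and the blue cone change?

-1.1

The distance was about 7.1 in the first image and 6.0 in the second, so they moved 1.1 units closer together.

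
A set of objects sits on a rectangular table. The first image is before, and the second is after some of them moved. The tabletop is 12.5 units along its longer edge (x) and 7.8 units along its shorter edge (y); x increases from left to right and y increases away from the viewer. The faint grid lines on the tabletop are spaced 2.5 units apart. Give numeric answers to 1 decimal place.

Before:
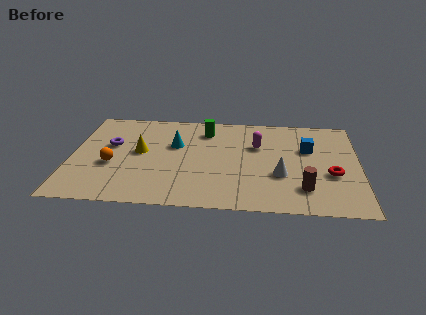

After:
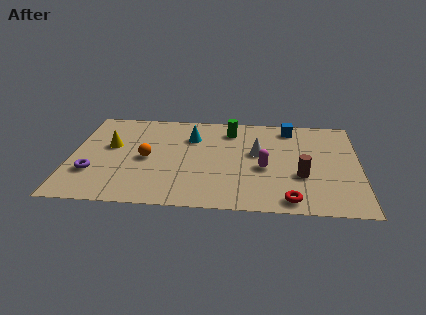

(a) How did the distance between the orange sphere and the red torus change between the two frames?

-2.7

The distance was about 9.5 in the first image and 6.8 in the second, so they moved 2.7 units closer together.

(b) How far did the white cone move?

2.0

The white cone was near (9.1, 2.8) before and (8.1, 4.5) after, so it travelled √(1.0² + 1.7²) ≈ 2.0 units.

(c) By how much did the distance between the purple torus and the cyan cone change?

+2.5

The distance was about 2.8 in the first image and 5.3 in the second, so they moved 2.5 units further apart.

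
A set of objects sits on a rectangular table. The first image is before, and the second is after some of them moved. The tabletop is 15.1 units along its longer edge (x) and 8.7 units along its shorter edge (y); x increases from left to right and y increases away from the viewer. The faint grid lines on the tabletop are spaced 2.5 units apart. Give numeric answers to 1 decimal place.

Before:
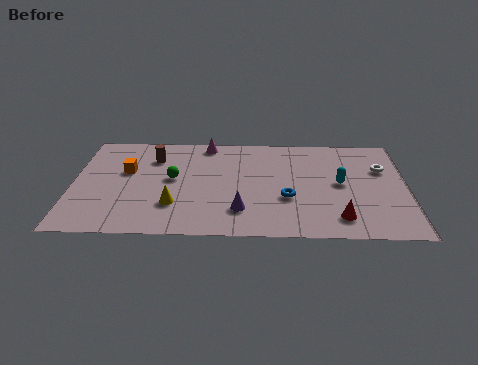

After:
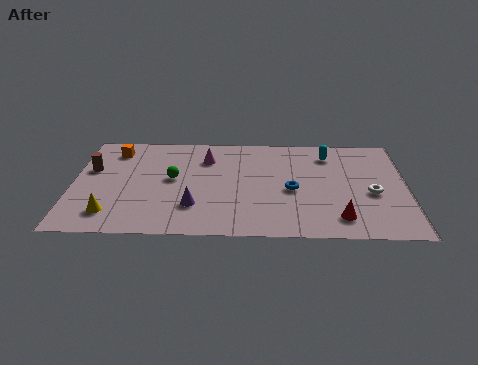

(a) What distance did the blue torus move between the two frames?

0.7

From (9.7, 3.2) to (9.9, 3.9), the blue torus covered √(0.2² + 0.7²) ≈ 0.7 units.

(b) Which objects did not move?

the red cone and the green sphere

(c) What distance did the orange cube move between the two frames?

1.9

The orange cube was near (2.4, 5.3) before and (1.8, 7.1) after, so it travelled √(0.6² + 1.8²) ≈ 1.9 units.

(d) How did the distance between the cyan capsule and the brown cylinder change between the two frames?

+2.2

The distance was about 8.7 in the first image and 10.9 in the second, so they moved 2.2 units further apart.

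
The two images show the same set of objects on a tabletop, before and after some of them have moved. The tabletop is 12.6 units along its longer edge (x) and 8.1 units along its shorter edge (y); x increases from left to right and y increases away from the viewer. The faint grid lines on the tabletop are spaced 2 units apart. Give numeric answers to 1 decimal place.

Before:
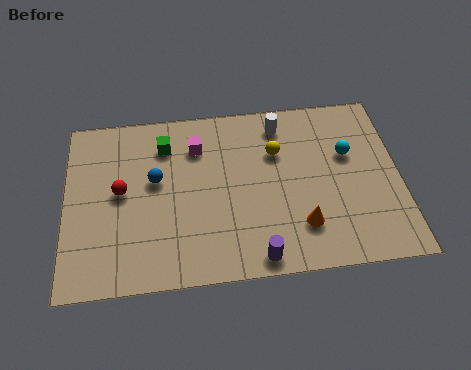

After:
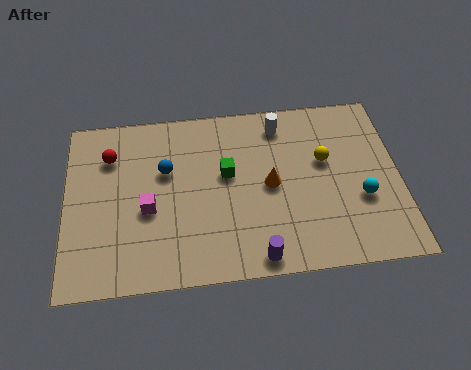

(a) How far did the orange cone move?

2.3

From (8.8, 2.0) to (7.7, 4.0), the orange cone covered √(1.1² + 2.0²) ≈ 2.3 units.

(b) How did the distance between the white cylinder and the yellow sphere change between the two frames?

+1.2

They were about 1.3 units apart before and 2.5 after — 1.2 units further apart.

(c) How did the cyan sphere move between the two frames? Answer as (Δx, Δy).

(0.4, -2.1)

From the two frames, the cyan sphere sits at roughly (10.7, 5.1) before and (11.1, 3.0) after.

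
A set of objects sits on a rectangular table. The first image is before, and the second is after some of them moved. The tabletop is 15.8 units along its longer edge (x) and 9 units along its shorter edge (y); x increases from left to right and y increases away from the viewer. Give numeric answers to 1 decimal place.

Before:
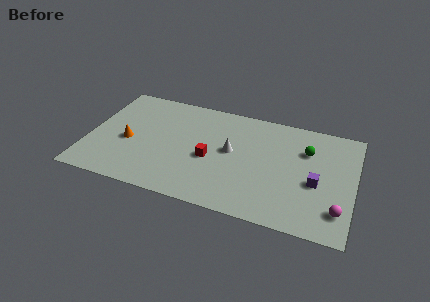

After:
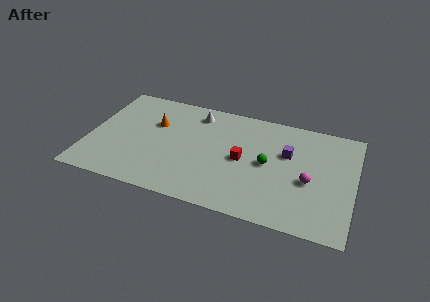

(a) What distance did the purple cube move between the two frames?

2.6

The purple cube was near (13.6, 3.8) before and (11.8, 5.7) after, so it travelled √(1.8² + 1.9²) ≈ 2.6 units.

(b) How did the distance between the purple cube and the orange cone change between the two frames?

-3.2

They were about 11.2 units apart before and 8.0 after — 3.2 units closer together.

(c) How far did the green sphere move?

2.8

From (12.9, 6.3) to (10.7, 4.5), the green sphere covered √(2.2² + 1.8²) ≈ 2.8 units.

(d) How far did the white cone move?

3.5

From (8.5, 4.9) to (6.2, 7.5), the white cone covered √(2.3² + 2.6²) ≈ 3.5 units.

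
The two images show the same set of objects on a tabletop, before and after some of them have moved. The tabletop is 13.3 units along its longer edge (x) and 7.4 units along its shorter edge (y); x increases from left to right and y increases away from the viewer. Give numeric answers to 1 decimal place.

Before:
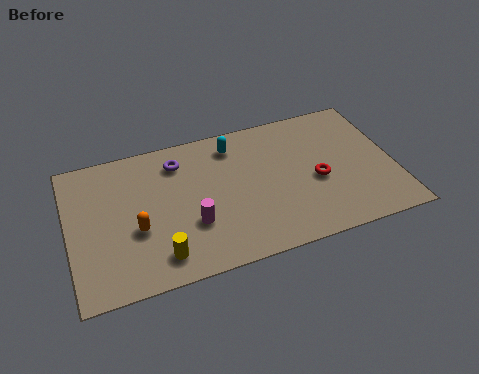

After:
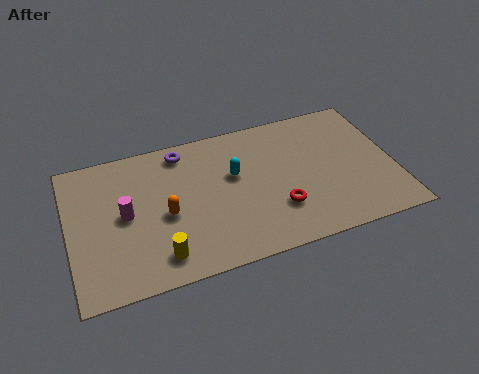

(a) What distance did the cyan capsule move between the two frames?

1.6

From (6.9, 6.1) to (6.8, 4.5), the cyan capsule covered √(0.1² + 1.6²) ≈ 1.6 units.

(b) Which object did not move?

the yellow cylinder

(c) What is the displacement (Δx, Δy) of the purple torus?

(0.2, 0.5)

The purple torus started near (4.6, 5.9) and ended near (4.8, 6.4).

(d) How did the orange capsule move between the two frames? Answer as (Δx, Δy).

(1.2, 0.4)

The orange capsule was at about (2.7, 2.9) and moved to about (3.9, 3.3).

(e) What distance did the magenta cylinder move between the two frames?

2.9

The magenta cylinder moved from about (4.9, 2.5) to (2.3, 3.8), a distance of √(2.6² + 1.3²) ≈ 2.9.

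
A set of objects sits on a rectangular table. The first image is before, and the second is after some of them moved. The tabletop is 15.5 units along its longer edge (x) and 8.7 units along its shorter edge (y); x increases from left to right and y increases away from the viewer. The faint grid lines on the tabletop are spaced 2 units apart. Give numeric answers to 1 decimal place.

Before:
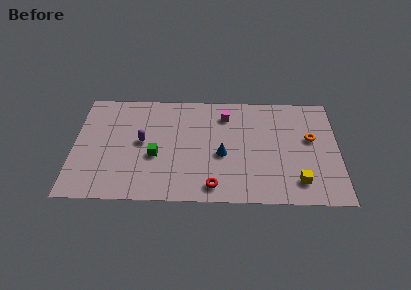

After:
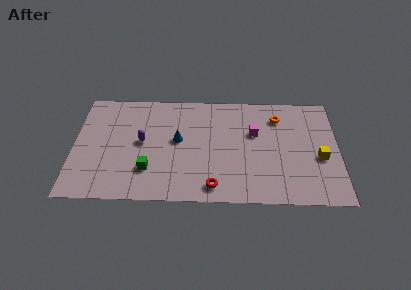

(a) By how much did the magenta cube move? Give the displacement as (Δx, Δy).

(1.7, -1.4)

The magenta cube started near (8.9, 6.9) and ended near (10.6, 5.5).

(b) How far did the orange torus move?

2.5

From (13.9, 5.1) to (12.0, 6.8), the orange torus covered √(1.9² + 1.7²) ≈ 2.5 units.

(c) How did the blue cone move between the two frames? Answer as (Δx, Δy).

(-2.6, 1.1)

The blue cone was at about (8.7, 3.7) and moved to about (6.1, 4.8).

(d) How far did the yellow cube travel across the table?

2.3

From (13.1, 1.7) to (14.4, 3.6), the yellow cube covered √(1.3² + 1.9²) ≈ 2.3 units.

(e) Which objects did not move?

the purple capsule and the red torus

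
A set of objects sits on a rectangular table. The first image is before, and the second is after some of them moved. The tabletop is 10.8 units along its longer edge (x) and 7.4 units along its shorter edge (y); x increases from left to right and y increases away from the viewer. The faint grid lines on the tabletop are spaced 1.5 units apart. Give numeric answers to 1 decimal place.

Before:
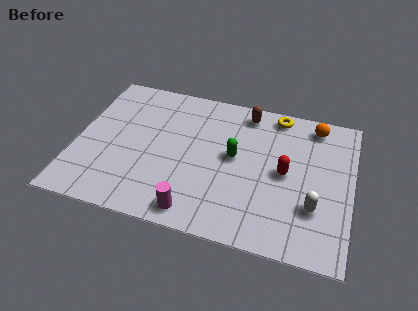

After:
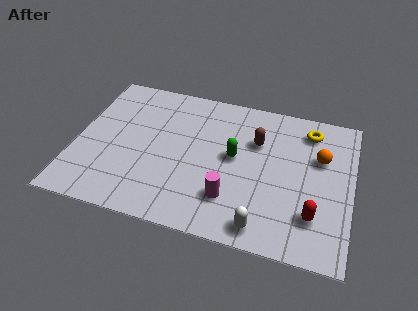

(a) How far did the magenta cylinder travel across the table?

1.6

The magenta cylinder moved from about (4.9, 0.9) to (6.2, 1.9), a distance of √(1.3² + 1.0²) ≈ 1.6.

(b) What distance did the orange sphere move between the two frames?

1.6

The orange sphere was near (9.2, 6.4) before and (9.5, 4.8) after, so it travelled √(0.3² + 1.6²) ≈ 1.6 units.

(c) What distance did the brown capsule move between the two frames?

1.5

The brown capsule was near (6.5, 6.4) before and (7.0, 5.0) after, so it travelled √(0.5² + 1.4²) ≈ 1.5 units.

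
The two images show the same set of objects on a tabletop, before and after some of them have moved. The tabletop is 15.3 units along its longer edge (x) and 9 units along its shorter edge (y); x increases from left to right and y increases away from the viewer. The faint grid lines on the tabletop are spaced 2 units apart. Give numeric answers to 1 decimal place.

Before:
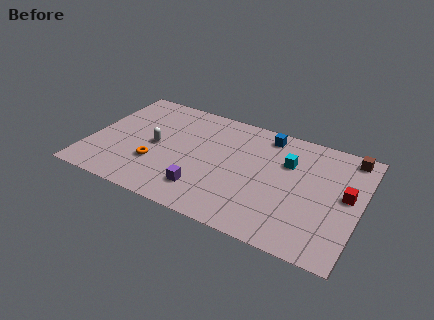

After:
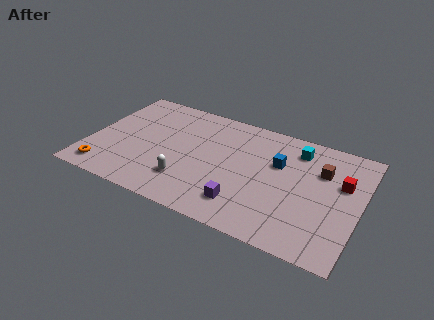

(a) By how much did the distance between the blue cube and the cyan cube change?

-0.5

Before: roughly 2.2 units apart; after: 1.7. That's 0.5 units closer together.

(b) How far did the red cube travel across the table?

0.9

The red cube was near (14.5, 4.9) before and (14.2, 5.7) after, so it travelled √(0.3² + 0.8²) ≈ 0.9 units.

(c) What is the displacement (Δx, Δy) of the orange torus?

(-2.7, -1.6)

From the two frames, the orange torus sits at roughly (3.9, 2.9) before and (1.2, 1.3) after.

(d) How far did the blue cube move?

2.2

The blue cube moved from about (9.7, 7.8) to (10.6, 5.8), a distance of √(0.9² + 2.0²) ≈ 2.2.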